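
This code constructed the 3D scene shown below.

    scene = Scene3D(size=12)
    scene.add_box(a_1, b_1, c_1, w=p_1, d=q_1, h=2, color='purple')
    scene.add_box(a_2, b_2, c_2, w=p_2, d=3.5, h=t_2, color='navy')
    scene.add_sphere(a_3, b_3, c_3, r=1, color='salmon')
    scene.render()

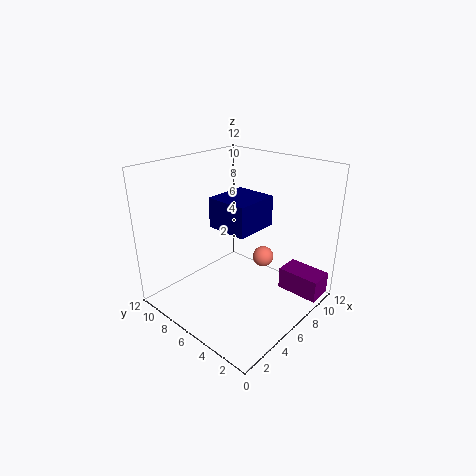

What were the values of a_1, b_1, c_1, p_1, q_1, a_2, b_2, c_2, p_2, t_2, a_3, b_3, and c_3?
a_1 = 9.5, b_1 = 0.25, c_1 = 0.25, p_1 = 2.25, q_1 = 3.75, a_2 = 4.5, b_2 = 4.25, c_2 = 7, p_2 = 3.75, t_2 = 2.5, a_3 = 10.25, b_3 = 6.5, c_3 = 2.25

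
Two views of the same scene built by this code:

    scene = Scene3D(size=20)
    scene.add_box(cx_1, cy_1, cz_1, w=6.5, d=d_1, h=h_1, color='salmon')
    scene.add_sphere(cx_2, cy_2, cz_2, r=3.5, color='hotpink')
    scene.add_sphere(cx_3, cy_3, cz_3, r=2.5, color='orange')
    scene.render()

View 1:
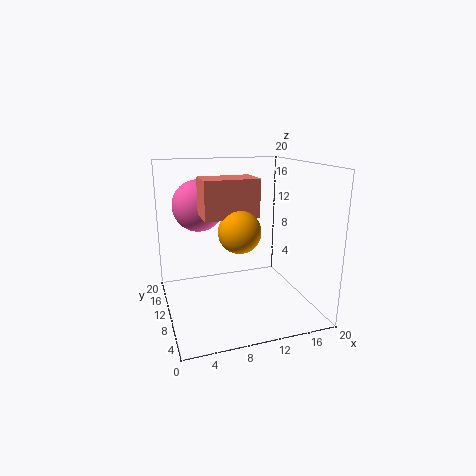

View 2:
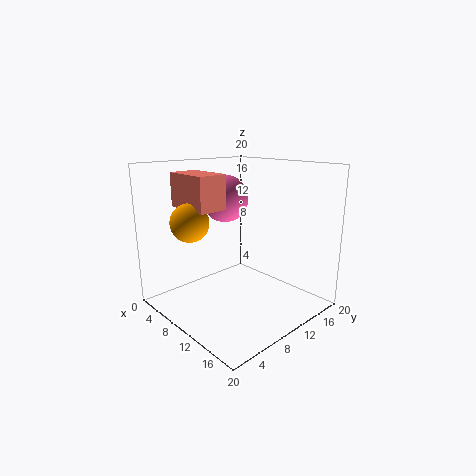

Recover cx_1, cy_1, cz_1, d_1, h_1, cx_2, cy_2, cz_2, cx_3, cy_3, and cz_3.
cx_1 = 4
cy_1 = 3.5
cz_1 = 14.5
d_1 = 4
h_1 = 4.5
cx_2 = 5
cy_2 = 12
cz_2 = 14.5
cx_3 = 8
cy_3 = 3.5
cz_3 = 13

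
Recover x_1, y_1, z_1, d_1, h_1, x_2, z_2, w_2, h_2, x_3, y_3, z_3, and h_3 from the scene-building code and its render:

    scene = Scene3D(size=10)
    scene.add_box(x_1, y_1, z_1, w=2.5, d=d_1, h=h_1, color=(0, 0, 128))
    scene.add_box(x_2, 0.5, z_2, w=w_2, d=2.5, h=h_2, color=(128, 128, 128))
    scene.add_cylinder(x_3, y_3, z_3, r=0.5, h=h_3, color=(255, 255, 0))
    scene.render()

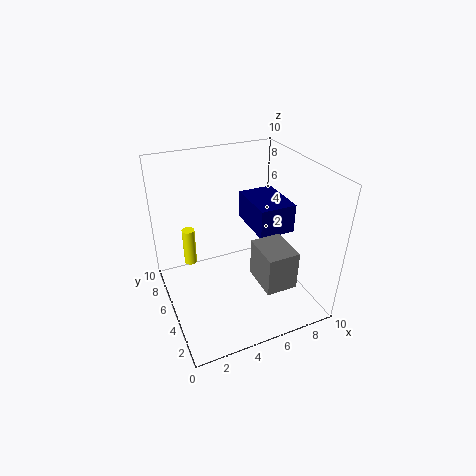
x_1 = 6, y_1 = 3.5, z_1 = 5.5, d_1 = 3.5, h_1 = 2, x_2 = 5, z_2 = 3.5, w_2 = 2, h_2 = 2.5, x_3 = 2.5, y_3 = 9, z_3 = 1, h_3 = 3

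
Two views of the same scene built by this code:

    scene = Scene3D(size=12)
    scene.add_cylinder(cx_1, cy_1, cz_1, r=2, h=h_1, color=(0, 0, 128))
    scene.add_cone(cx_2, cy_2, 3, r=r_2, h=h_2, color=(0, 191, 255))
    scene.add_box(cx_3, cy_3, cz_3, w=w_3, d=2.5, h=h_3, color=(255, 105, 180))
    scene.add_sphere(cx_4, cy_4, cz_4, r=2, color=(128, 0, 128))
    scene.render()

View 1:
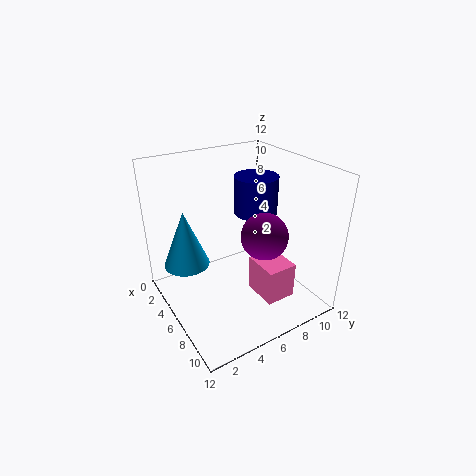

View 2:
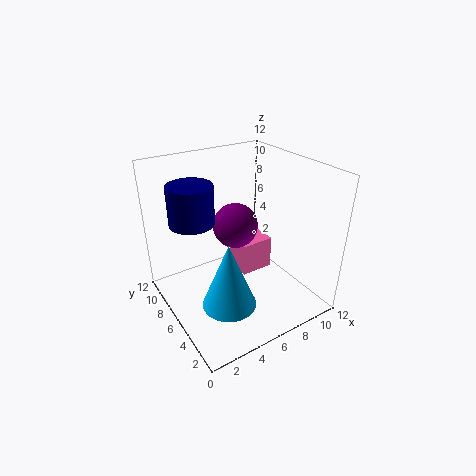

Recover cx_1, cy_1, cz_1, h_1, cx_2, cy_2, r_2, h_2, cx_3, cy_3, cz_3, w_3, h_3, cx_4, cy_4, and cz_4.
cx_1 = 3.5; cy_1 = 9.5; cz_1 = 6.5; h_1 = 3.5; cx_2 = 3; cy_2 = 2.5; r_2 = 2; h_2 = 5; cx_3 = 7; cy_3 = 6.5; cz_3 = 1.5; w_3 = 3; h_3 = 3; cx_4 = 7; cy_4 = 8; cz_4 = 6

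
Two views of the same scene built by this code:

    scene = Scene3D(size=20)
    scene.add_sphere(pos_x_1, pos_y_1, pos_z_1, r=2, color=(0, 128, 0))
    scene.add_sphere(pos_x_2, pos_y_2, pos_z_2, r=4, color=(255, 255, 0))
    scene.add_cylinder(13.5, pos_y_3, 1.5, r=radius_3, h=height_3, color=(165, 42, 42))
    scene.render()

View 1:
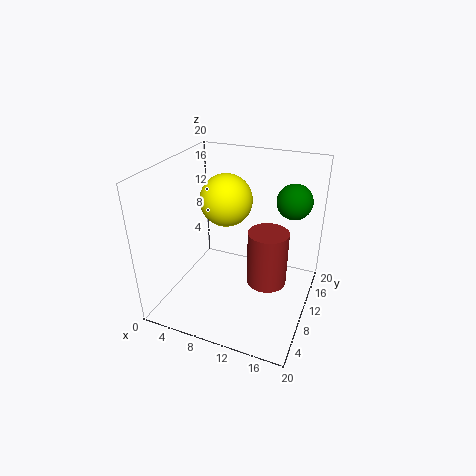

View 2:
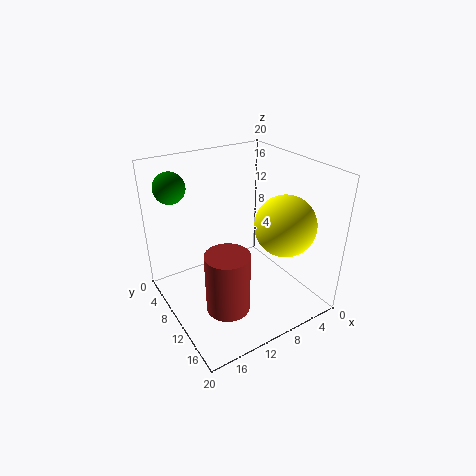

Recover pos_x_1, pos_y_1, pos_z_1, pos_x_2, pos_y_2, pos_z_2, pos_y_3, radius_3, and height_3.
pos_x_1 = 18, pos_y_1 = 7, pos_z_1 = 18, pos_x_2 = 6, pos_y_2 = 15, pos_z_2 = 13, pos_y_3 = 13, radius_3 = 3, height_3 = 8.5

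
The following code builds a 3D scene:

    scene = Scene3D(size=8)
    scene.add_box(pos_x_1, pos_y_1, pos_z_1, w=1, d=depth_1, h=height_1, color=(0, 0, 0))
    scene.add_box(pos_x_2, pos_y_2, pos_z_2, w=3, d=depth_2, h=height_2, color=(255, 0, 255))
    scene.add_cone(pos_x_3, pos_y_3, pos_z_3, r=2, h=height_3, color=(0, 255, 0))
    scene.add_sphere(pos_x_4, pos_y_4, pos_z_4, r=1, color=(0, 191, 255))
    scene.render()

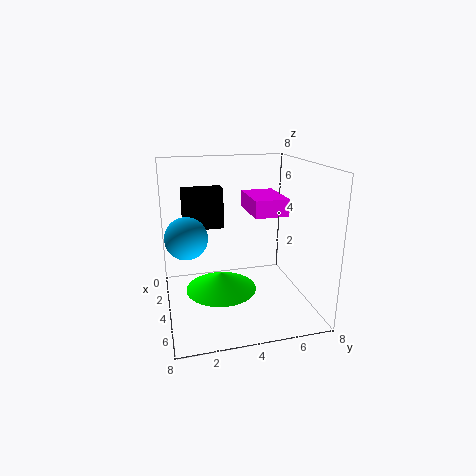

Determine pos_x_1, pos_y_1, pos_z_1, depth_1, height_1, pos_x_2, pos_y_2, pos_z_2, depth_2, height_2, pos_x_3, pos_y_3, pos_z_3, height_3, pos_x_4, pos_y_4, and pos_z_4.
pos_x_1 = 4, pos_y_1 = 1, pos_z_1 = 5, depth_1 = 2, height_1 = 2, pos_x_2 = 1, pos_y_2 = 5, pos_z_2 = 5, depth_2 = 2, height_2 = 1, pos_x_3 = 4, pos_y_3 = 3, pos_z_3 = 1, height_3 = 1, pos_x_4 = 6, pos_y_4 = 1, pos_z_4 = 5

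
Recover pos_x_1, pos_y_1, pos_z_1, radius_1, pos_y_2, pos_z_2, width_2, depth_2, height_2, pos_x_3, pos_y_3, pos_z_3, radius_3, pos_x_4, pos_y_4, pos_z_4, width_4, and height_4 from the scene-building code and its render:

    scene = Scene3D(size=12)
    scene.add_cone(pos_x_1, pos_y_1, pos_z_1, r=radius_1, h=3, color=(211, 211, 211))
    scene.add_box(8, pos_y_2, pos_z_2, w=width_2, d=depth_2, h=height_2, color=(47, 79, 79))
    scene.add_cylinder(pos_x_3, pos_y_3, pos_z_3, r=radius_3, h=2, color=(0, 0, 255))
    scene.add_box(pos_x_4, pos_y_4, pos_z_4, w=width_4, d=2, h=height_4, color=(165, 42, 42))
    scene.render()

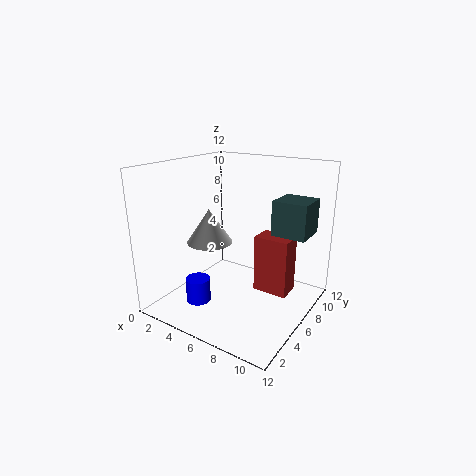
pos_x_1 = 3, pos_y_1 = 6, pos_z_1 = 5, radius_1 = 2, pos_y_2 = 8, pos_z_2 = 6, width_2 = 3, depth_2 = 3, height_2 = 3, pos_x_3 = 4, pos_y_3 = 3, pos_z_3 = 1, radius_3 = 1, pos_x_4 = 7, pos_y_4 = 7, pos_z_4 = 1, width_4 = 3, height_4 = 5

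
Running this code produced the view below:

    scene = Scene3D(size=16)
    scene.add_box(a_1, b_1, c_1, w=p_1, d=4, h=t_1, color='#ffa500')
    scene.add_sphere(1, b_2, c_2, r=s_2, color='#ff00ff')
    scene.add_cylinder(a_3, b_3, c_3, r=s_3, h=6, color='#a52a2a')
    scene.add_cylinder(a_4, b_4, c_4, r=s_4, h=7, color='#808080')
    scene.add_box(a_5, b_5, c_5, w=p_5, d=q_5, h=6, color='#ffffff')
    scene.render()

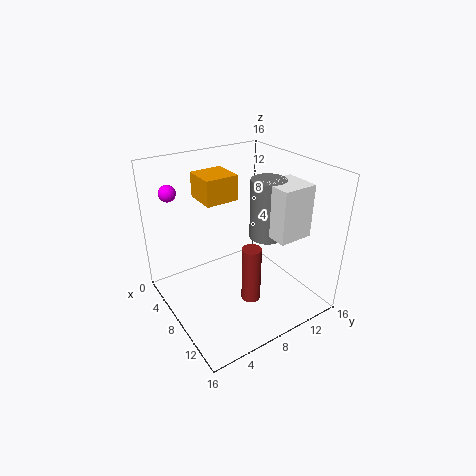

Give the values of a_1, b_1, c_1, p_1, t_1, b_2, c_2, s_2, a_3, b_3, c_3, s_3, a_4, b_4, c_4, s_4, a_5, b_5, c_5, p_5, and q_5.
a_1 = 1
b_1 = 6
c_1 = 11
p_1 = 4
t_1 = 3
b_2 = 3
c_2 = 12
s_2 = 1
a_3 = 12
b_3 = 7
c_3 = 3
s_3 = 1
a_4 = 8
b_4 = 12
c_4 = 7
s_4 = 2
a_5 = 8
b_5 = 11
c_5 = 8
p_5 = 4
q_5 = 4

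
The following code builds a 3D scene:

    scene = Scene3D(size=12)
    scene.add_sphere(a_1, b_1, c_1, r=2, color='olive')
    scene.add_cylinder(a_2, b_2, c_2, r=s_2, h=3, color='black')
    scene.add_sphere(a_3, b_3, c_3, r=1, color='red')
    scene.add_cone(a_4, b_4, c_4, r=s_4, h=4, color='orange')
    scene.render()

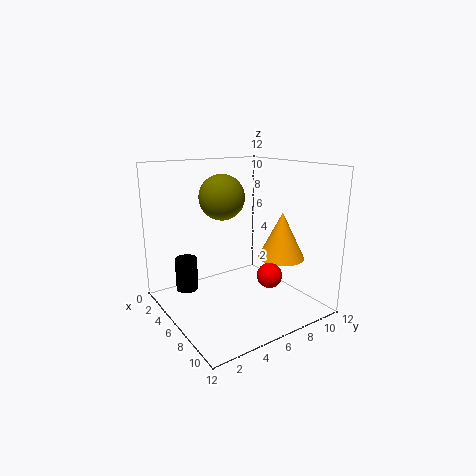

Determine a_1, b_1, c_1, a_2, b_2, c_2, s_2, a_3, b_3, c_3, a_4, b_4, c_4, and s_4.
a_1 = 3.5; b_1 = 6; c_1 = 9; a_2 = 2; b_2 = 3; c_2 = 0.5; s_2 = 1; a_3 = 9; b_3 = 7; c_3 = 3.5; a_4 = 7.5; b_4 = 9.5; c_4 = 4; s_4 = 2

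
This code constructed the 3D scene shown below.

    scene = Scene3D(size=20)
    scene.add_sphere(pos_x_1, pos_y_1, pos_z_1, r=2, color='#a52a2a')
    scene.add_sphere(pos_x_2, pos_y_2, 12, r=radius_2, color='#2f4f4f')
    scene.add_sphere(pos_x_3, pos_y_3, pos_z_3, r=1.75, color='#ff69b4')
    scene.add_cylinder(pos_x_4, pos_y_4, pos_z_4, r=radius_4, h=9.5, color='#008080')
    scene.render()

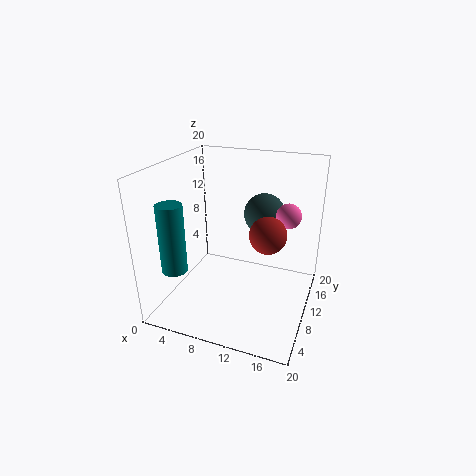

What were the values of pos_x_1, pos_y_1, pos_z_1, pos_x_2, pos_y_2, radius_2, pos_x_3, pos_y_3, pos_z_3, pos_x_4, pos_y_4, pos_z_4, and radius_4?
pos_x_1 = 16.25, pos_y_1 = 2.5, pos_z_1 = 15, pos_x_2 = 12.25, pos_y_2 = 15, radius_2 = 3, pos_x_3 = 16.25, pos_y_3 = 13, pos_z_3 = 13, pos_x_4 = 2.75, pos_y_4 = 4.75, pos_z_4 = 6.25, radius_4 = 1.75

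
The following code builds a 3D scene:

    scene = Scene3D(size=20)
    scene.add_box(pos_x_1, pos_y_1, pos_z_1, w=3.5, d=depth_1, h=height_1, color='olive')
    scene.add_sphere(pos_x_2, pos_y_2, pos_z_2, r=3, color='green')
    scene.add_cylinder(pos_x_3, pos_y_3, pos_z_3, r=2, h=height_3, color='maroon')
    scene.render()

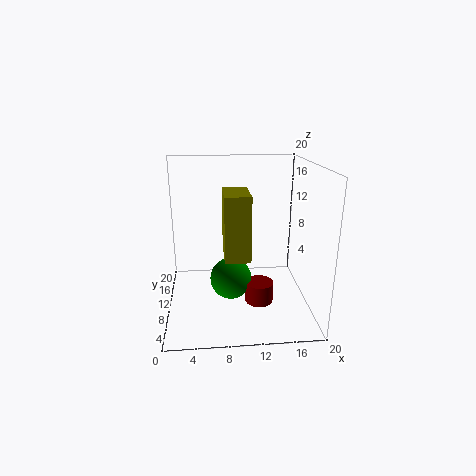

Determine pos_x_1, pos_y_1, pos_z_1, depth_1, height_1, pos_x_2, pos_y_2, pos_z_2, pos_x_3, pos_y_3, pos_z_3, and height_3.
pos_x_1 = 8; pos_y_1 = 7; pos_z_1 = 7.5; depth_1 = 6; height_1 = 9; pos_x_2 = 9; pos_y_2 = 10.5; pos_z_2 = 3.5; pos_x_3 = 13; pos_y_3 = 9; pos_z_3 = 0.5; height_3 = 3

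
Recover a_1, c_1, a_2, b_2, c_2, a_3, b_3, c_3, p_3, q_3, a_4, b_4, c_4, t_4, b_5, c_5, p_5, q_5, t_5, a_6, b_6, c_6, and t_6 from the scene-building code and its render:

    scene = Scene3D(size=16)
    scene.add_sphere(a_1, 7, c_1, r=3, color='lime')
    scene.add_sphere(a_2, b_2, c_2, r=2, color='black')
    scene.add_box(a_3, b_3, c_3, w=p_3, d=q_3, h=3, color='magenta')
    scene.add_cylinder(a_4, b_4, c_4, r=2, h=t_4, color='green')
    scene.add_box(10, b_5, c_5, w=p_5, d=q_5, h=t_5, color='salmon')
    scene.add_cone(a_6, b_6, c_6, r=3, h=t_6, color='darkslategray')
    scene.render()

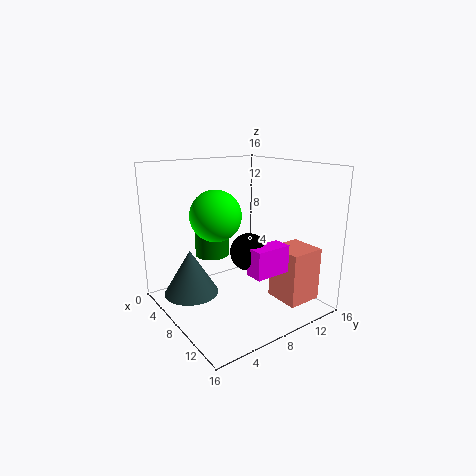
a_1 = 5; c_1 = 10; a_2 = 10; b_2 = 8; c_2 = 7; a_3 = 11; b_3 = 7; c_3 = 5; p_3 = 2; q_3 = 4; a_4 = 4; b_4 = 7; c_4 = 5; t_4 = 4; b_5 = 11; c_5 = 1; p_5 = 4; q_5 = 4; t_5 = 6; a_6 = 6; b_6 = 3; c_6 = 2; t_6 = 5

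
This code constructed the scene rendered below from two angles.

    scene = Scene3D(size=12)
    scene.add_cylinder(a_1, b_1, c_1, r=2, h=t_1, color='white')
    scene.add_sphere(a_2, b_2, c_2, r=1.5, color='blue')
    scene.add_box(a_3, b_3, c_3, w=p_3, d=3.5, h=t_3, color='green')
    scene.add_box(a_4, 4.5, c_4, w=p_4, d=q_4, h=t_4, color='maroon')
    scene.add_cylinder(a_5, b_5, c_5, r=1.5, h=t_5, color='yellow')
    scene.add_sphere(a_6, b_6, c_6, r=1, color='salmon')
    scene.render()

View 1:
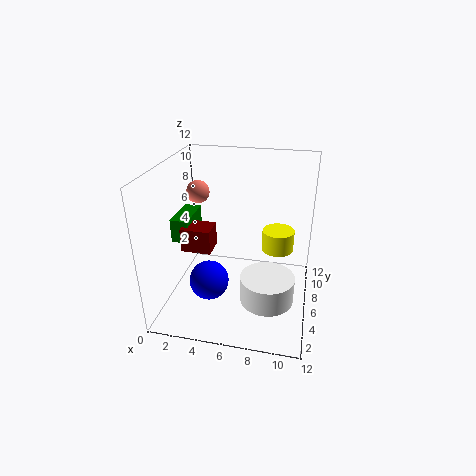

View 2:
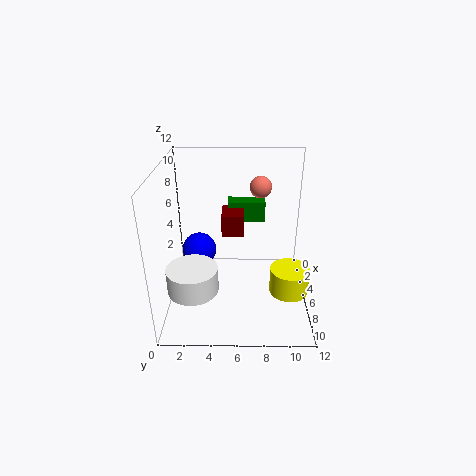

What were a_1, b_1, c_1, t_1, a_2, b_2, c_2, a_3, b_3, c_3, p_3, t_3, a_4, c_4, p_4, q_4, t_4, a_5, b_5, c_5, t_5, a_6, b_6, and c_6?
a_1 = 9; b_1 = 2.5; c_1 = 3; t_1 = 2; a_2 = 4.5; b_2 = 2.5; c_2 = 4; a_3 = 0.5; b_3 = 5; c_3 = 5.5; p_3 = 1.5; t_3 = 2; a_4 = 1.5; c_4 = 5; p_4 = 2.5; q_4 = 2; t_4 = 2; a_5 = 9; b_5 = 10; c_5 = 3; t_5 = 2; a_6 = 2; b_6 = 8; c_6 = 9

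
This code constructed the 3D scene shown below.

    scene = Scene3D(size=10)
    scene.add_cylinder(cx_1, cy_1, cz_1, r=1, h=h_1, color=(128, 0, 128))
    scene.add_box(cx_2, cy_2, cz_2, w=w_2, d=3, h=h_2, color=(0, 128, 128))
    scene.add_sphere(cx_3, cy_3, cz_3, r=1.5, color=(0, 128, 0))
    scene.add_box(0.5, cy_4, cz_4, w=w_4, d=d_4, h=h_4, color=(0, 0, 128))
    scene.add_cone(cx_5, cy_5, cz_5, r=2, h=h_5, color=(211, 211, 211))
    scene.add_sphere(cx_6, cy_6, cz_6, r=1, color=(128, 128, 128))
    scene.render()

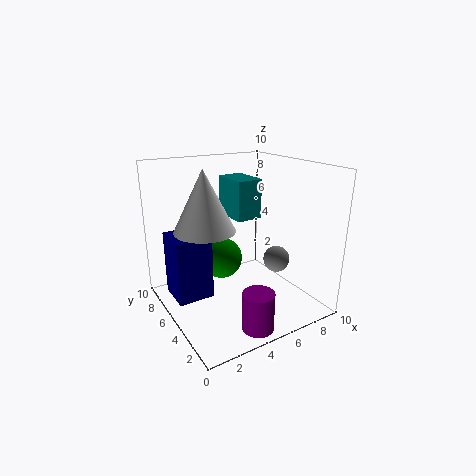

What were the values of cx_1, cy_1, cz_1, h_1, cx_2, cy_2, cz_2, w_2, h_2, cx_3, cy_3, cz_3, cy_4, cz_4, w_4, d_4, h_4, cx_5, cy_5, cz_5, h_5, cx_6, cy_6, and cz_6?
cx_1 = 4
cy_1 = 1
cz_1 = 0.5
h_1 = 2.5
cx_2 = 6
cy_2 = 6.5
cz_2 = 5.5
w_2 = 2
h_2 = 3
cx_3 = 4.5
cy_3 = 6.5
cz_3 = 3
cy_4 = 5
cz_4 = 1
w_4 = 2.5
d_4 = 2.5
h_4 = 4.5
cx_5 = 2.5
cy_5 = 5
cz_5 = 6
h_5 = 4
cx_6 = 8.5
cy_6 = 5
cz_6 = 2.5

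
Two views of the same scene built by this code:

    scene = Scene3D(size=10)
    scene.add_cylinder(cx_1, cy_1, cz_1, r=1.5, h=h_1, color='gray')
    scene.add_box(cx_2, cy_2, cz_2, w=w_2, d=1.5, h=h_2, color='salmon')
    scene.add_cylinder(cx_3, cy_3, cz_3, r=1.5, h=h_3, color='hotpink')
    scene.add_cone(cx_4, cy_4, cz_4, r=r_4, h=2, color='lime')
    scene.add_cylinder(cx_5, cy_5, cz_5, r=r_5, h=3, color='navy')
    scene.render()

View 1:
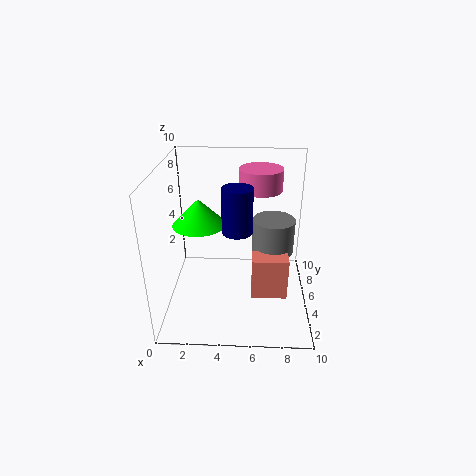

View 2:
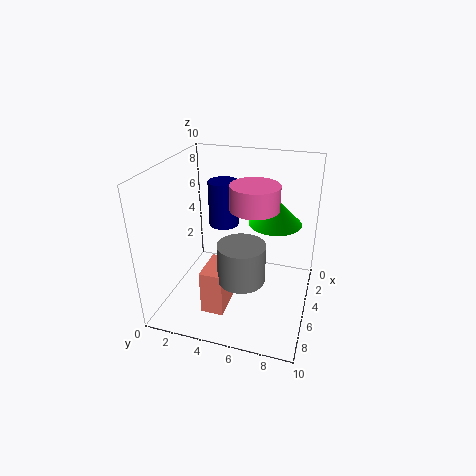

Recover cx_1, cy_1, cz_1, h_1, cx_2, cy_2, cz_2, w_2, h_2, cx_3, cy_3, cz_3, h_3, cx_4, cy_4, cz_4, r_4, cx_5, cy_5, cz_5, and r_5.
cx_1 = 7.5; cy_1 = 6; cz_1 = 3.5; h_1 = 2.5; cx_2 = 6; cy_2 = 3.5; cz_2 = 1; w_2 = 2.5; h_2 = 3; cx_3 = 6.5; cy_3 = 6.5; cz_3 = 8; h_3 = 1.5; cx_4 = 2; cy_4 = 7; cz_4 = 5; r_4 = 2; cx_5 = 5; cy_5 = 4; cz_5 = 6; r_5 = 1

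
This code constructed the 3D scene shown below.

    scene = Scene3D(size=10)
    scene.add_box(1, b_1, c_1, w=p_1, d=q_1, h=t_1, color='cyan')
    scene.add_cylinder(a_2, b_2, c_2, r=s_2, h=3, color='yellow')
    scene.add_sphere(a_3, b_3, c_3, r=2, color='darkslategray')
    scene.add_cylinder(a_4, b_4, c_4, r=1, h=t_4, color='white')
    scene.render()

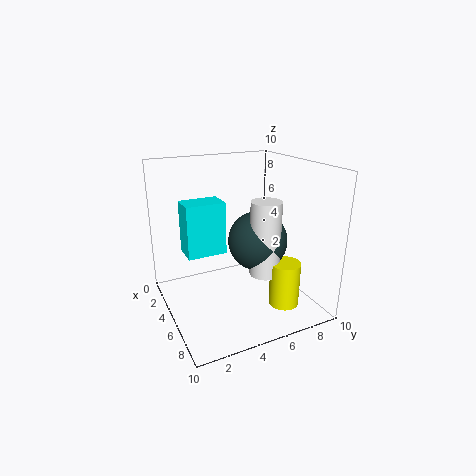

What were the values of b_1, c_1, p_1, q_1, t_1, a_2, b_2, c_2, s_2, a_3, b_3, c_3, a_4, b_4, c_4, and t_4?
b_1 = 2, c_1 = 3, p_1 = 2, q_1 = 3, t_1 = 4, a_2 = 8, b_2 = 7, c_2 = 1, s_2 = 1, a_3 = 6, b_3 = 6, c_3 = 5, a_4 = 7, b_4 = 6, c_4 = 3, t_4 = 5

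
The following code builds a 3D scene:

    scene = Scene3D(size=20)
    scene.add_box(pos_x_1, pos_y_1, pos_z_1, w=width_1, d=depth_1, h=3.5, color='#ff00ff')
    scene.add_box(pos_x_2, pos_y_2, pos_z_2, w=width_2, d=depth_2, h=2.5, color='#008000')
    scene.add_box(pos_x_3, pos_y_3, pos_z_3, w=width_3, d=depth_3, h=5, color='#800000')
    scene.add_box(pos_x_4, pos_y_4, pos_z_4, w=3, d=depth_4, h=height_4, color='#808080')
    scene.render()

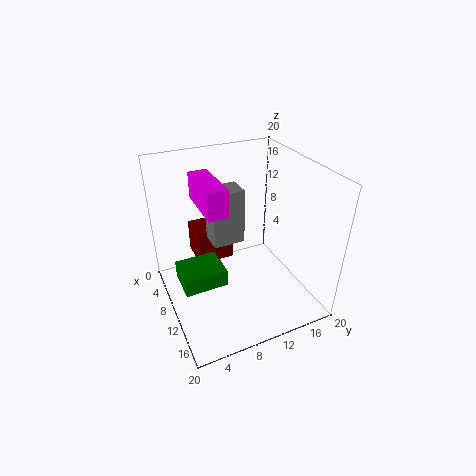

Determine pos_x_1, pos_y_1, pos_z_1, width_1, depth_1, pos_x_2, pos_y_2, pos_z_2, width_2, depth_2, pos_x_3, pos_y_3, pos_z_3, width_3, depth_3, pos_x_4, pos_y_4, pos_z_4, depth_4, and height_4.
pos_x_1 = 7; pos_y_1 = 4.5; pos_z_1 = 16; width_1 = 7; depth_1 = 2.5; pos_x_2 = 7; pos_y_2 = 1.5; pos_z_2 = 4; width_2 = 5; depth_2 = 6; pos_x_3 = 1; pos_y_3 = 5.5; pos_z_3 = 4; width_3 = 5; depth_3 = 5.5; pos_x_4 = 10; pos_y_4 = 5.5; pos_z_4 = 11.5; depth_4 = 4; height_4 = 7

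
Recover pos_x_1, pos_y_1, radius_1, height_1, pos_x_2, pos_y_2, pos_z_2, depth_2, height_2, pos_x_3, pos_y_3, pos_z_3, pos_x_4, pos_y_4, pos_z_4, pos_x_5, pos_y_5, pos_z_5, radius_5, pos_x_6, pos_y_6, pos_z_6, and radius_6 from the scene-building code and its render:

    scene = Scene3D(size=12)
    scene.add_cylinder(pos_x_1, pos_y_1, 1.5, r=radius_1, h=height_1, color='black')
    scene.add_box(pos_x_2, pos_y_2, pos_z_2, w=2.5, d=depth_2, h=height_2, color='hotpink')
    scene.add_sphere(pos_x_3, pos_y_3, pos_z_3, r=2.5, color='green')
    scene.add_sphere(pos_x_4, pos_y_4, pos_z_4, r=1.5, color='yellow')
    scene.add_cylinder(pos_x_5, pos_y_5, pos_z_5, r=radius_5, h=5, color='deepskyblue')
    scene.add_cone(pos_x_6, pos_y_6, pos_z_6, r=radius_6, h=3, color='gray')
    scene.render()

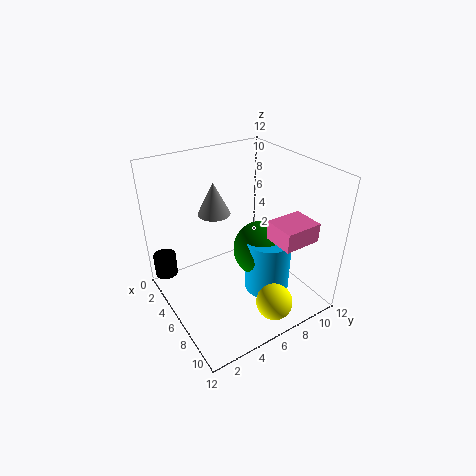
pos_x_1 = 1.5; pos_y_1 = 1; radius_1 = 1; height_1 = 2; pos_x_2 = 8.5; pos_y_2 = 7; pos_z_2 = 7; depth_2 = 3; height_2 = 1.5; pos_x_3 = 6; pos_y_3 = 8.5; pos_z_3 = 4; pos_x_4 = 10; pos_y_4 = 7; pos_z_4 = 1.5; pos_x_5 = 7; pos_y_5 = 8.5; pos_z_5 = 0.5; radius_5 = 2; pos_x_6 = 2; pos_y_6 = 6; pos_z_6 = 6.5; radius_6 = 1.5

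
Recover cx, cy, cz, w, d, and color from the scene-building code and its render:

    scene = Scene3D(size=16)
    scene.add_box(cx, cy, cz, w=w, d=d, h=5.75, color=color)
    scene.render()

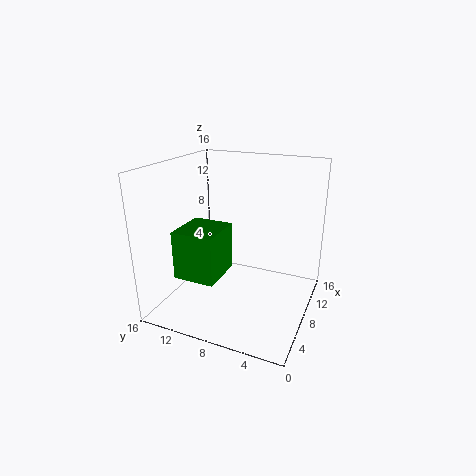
cx = 5.25; cy = 10; cz = 2.75; w = 5.5; d = 5; color = 'green'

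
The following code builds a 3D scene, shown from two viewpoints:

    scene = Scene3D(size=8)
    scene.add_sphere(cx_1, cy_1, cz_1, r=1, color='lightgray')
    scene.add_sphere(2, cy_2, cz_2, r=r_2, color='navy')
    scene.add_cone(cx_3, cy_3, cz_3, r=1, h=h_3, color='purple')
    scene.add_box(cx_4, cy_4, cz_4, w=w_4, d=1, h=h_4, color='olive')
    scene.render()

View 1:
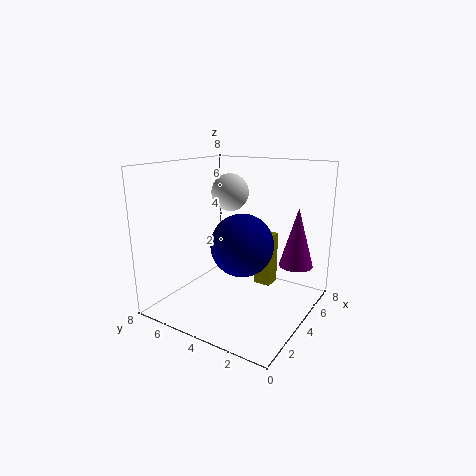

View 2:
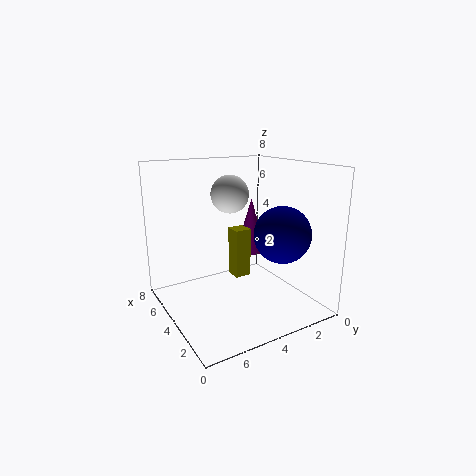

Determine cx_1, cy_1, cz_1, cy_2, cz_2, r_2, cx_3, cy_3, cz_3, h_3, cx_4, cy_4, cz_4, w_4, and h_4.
cx_1 = 4, cy_1 = 4.5, cz_1 = 6.5, cy_2 = 2.5, cz_2 = 4.5, r_2 = 1.5, cx_3 = 6.5, cy_3 = 1.5, cz_3 = 2, h_3 = 3.5, cx_4 = 5, cy_4 = 2.5, cz_4 = 1, w_4 = 1, h_4 = 3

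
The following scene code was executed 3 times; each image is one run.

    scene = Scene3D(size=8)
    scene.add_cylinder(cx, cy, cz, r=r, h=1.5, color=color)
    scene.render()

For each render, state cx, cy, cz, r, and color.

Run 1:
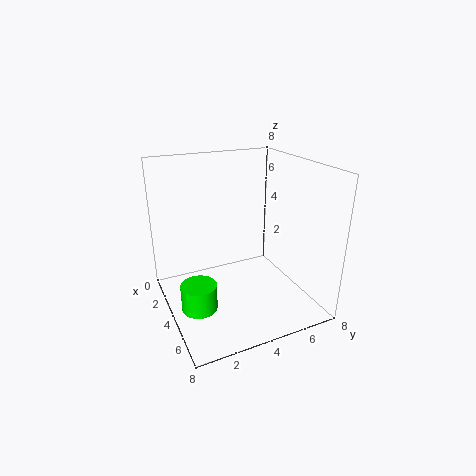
cx = 4.25; cy = 1.5; cz = 0.25; r = 1; color = 'lime'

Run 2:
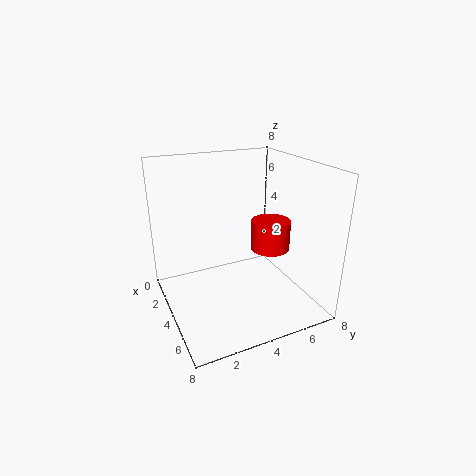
cx = 5.75; cy = 5; cz = 4; r = 1; color = 'red'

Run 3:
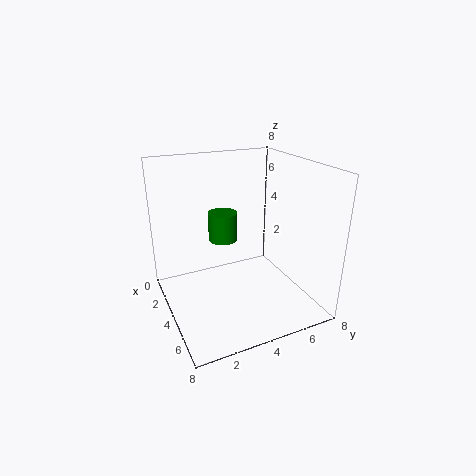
cx = 4.25; cy = 3; cz = 4.25; r = 0.75; color = 'green'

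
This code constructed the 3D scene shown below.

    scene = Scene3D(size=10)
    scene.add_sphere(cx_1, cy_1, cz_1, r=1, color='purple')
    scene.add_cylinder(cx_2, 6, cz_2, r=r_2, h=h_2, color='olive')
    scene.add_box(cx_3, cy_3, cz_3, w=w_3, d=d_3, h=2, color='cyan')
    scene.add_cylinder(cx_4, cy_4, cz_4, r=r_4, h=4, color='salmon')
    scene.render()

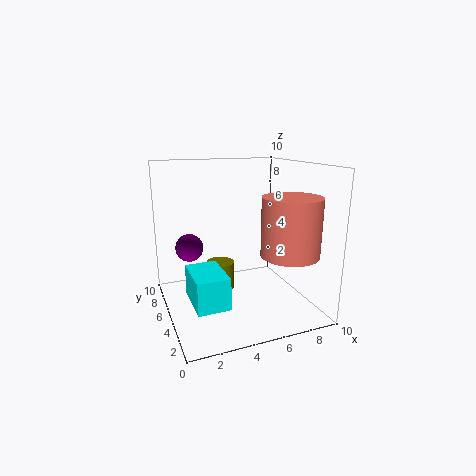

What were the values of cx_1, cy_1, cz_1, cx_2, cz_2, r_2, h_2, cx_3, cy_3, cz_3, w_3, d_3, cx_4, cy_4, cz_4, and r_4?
cx_1 = 2; cy_1 = 7; cz_1 = 4; cx_2 = 4; cz_2 = 1; r_2 = 1; h_2 = 2; cx_3 = 1; cy_3 = 1; cz_3 = 2; w_3 = 2; d_3 = 3; cx_4 = 8; cy_4 = 3; cz_4 = 4; r_4 = 2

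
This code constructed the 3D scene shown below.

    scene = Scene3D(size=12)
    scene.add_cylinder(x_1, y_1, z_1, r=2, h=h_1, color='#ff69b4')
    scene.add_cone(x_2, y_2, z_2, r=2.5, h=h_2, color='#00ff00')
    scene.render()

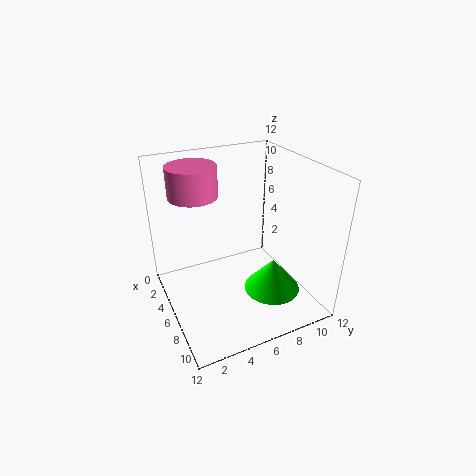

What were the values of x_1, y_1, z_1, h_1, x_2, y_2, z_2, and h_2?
x_1 = 4, y_1 = 3, z_1 = 9.5, h_1 = 2.5, x_2 = 7, y_2 = 9, z_2 = 0.5, h_2 = 3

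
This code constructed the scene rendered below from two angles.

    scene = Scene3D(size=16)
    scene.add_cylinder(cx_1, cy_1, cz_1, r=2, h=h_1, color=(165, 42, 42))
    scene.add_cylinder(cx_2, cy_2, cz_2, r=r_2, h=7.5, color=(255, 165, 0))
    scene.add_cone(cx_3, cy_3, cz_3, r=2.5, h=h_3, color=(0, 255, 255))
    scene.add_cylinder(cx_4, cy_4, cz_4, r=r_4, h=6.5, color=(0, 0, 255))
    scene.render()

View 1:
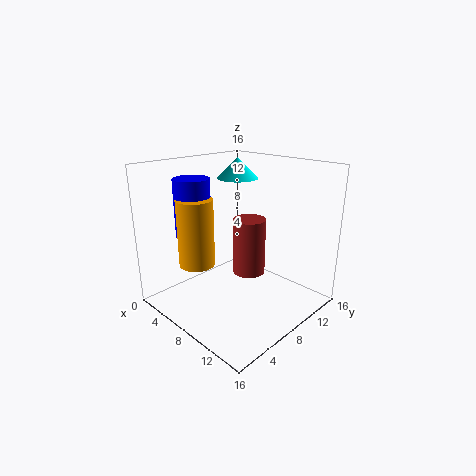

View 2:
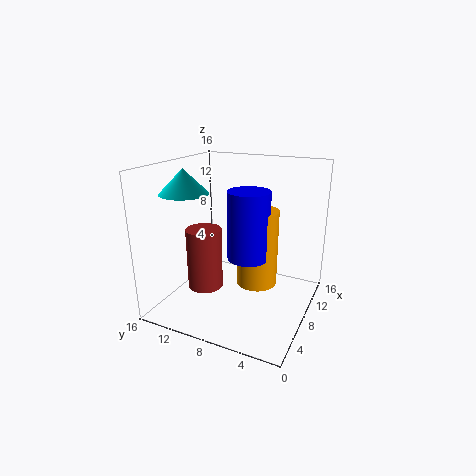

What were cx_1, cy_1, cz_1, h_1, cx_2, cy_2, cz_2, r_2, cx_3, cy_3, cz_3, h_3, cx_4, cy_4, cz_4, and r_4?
cx_1 = 6.5
cy_1 = 11.5
cz_1 = 2
h_1 = 7
cx_2 = 5
cy_2 = 4.5
cz_2 = 5
r_2 = 2
cx_3 = 4
cy_3 = 12
cz_3 = 13.5
h_3 = 2.5
cx_4 = 4
cy_4 = 5
cz_4 = 8
r_4 = 2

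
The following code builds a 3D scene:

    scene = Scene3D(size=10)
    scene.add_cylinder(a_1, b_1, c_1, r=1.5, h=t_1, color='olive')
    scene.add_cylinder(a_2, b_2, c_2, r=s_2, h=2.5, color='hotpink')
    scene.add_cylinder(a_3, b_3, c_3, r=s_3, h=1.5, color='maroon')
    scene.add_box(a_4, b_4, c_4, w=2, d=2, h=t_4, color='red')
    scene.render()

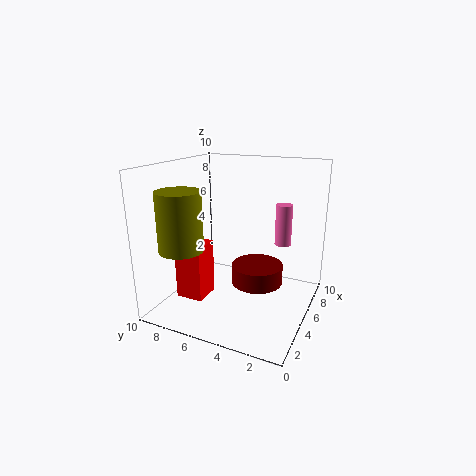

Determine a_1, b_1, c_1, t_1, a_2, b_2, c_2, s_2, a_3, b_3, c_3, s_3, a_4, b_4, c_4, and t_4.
a_1 = 2.5, b_1 = 8, c_1 = 4.5, t_1 = 4, a_2 = 4, b_2 = 1.5, c_2 = 5.5, s_2 = 0.5, a_3 = 7.5, b_3 = 4.5, c_3 = 0.5, s_3 = 2, a_4 = 3, b_4 = 7, c_4 = 0.5, t_4 = 4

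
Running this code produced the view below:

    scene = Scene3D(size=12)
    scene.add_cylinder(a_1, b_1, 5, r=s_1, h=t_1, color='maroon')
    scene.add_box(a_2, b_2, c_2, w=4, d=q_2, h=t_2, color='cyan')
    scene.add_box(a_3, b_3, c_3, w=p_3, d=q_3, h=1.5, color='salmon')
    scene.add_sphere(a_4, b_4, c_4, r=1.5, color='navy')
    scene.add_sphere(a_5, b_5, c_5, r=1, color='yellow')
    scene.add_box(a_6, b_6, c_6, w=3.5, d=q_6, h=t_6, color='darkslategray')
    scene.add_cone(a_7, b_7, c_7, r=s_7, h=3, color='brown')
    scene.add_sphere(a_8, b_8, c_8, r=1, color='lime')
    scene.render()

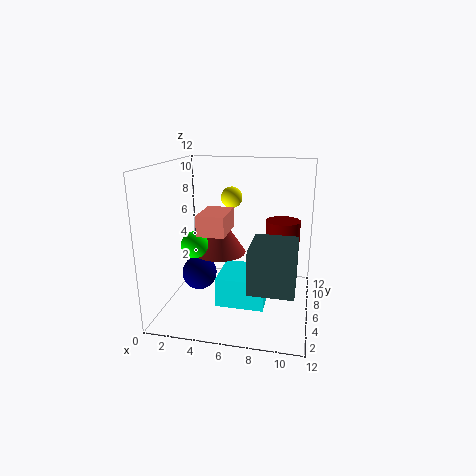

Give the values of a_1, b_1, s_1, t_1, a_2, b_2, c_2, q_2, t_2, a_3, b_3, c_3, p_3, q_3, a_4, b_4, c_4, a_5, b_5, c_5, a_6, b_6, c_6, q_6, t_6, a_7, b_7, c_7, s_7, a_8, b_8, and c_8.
a_1 = 9.5
b_1 = 8.5
s_1 = 1.5
t_1 = 2
a_2 = 4.5
b_2 = 4
c_2 = 0.5
q_2 = 4
t_2 = 2.5
a_3 = 4
b_3 = 1.5
c_3 = 7.5
p_3 = 2
q_3 = 3
a_4 = 2.5
b_4 = 6
c_4 = 2.5
a_5 = 4.5
b_5 = 10
c_5 = 8.5
a_6 = 7.5
b_6 = 2
c_6 = 3
q_6 = 4
t_6 = 3.5
a_7 = 5
b_7 = 4
c_7 = 5.5
s_7 = 2
a_8 = 3.5
b_8 = 2.5
c_8 = 6.5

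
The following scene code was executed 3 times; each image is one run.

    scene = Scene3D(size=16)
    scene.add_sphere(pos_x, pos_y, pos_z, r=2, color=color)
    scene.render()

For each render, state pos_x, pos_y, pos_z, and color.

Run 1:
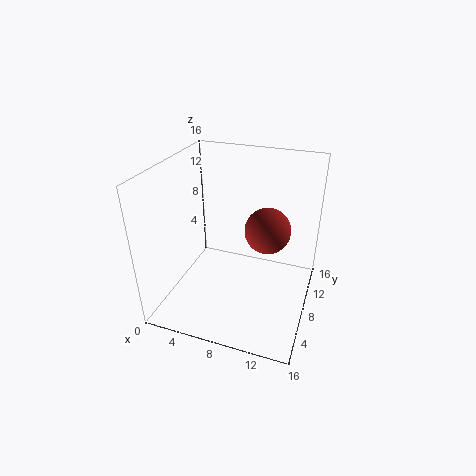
pos_x = 12.5
pos_y = 3
pos_z = 12.5
color = 'brown'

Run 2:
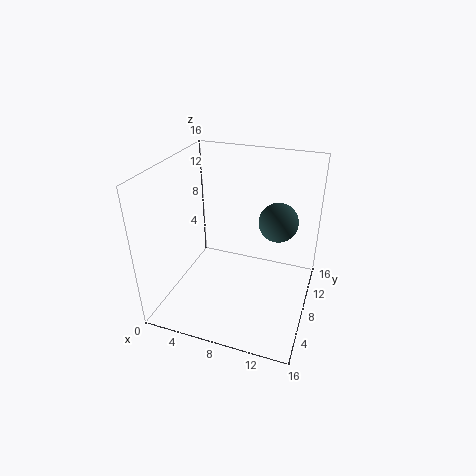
pos_x = 12.5
pos_y = 7.5
pos_z = 11
color = 'darkslategray'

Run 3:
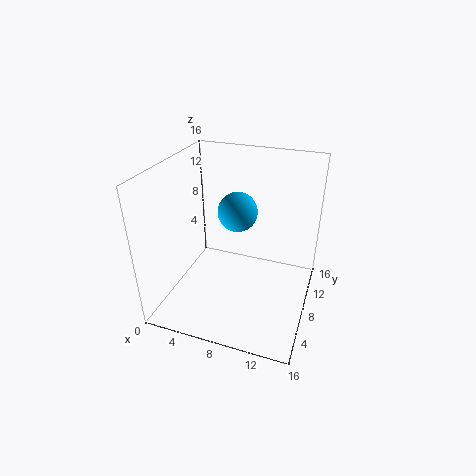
pos_x = 8.5
pos_y = 6.5
pos_z = 12
color = 'deepskyblue'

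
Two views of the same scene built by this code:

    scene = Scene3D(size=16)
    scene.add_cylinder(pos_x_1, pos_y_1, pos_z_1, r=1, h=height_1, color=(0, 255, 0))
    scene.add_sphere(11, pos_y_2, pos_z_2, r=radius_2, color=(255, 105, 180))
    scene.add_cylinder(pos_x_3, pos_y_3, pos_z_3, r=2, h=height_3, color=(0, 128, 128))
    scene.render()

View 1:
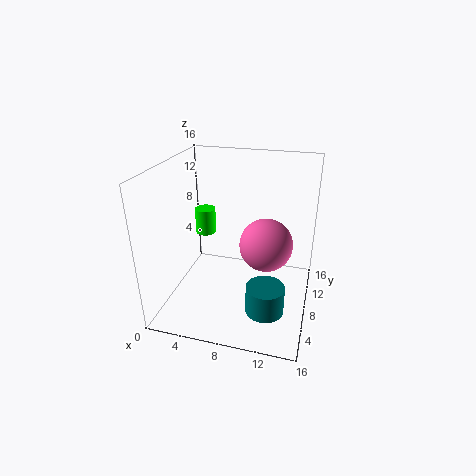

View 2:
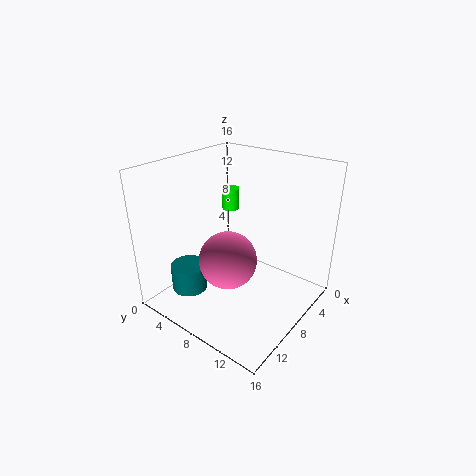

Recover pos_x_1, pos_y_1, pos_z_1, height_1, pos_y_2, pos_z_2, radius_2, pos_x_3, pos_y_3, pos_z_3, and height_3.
pos_x_1 = 5.5
pos_y_1 = 5
pos_z_1 = 10
height_1 = 2.5
pos_y_2 = 9
pos_z_2 = 7
radius_2 = 3
pos_x_3 = 12
pos_y_3 = 4
pos_z_3 = 2
height_3 = 3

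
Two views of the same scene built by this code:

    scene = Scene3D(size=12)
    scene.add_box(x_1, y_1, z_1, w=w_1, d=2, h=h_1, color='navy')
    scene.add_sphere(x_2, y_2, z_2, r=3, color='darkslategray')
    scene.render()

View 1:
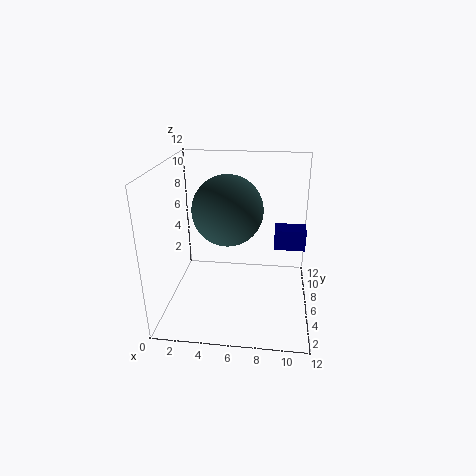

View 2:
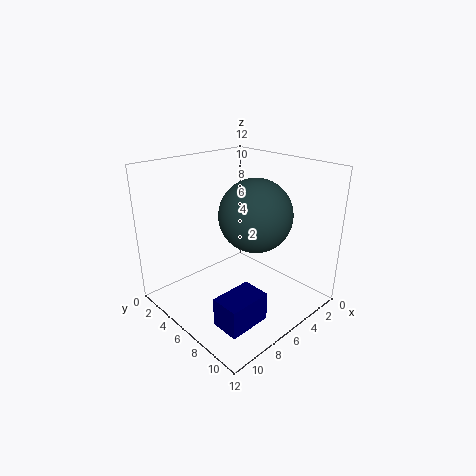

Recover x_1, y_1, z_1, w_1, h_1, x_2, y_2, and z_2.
x_1 = 9, y_1 = 10, z_1 = 3, w_1 = 3, h_1 = 2, x_2 = 5, y_2 = 7, z_2 = 8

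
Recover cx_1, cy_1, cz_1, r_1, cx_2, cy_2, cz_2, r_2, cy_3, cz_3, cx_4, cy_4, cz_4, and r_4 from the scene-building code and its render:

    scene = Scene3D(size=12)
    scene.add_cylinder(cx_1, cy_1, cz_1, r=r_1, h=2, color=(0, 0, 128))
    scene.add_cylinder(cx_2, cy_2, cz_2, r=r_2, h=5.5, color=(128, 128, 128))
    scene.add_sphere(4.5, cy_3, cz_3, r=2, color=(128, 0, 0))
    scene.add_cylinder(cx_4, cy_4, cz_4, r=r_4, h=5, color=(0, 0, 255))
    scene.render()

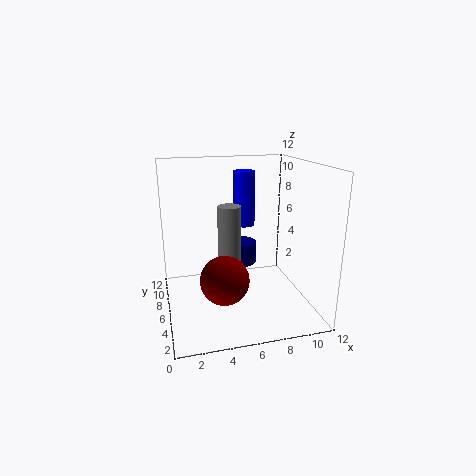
cx_1 = 7; cy_1 = 9; cz_1 = 2.5; r_1 = 1.5; cx_2 = 5.5; cy_2 = 7; cz_2 = 3; r_2 = 1; cy_3 = 4.5; cz_3 = 3; cx_4 = 7.5; cy_4 = 9.5; cz_4 = 6; r_4 = 1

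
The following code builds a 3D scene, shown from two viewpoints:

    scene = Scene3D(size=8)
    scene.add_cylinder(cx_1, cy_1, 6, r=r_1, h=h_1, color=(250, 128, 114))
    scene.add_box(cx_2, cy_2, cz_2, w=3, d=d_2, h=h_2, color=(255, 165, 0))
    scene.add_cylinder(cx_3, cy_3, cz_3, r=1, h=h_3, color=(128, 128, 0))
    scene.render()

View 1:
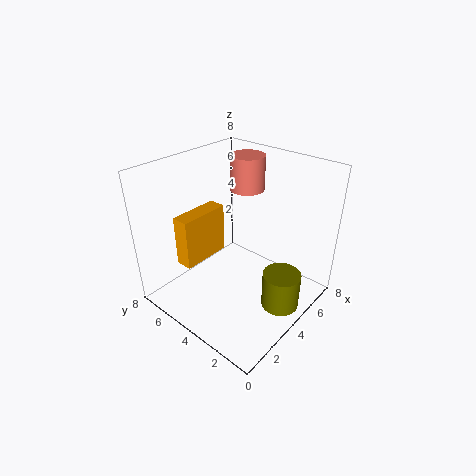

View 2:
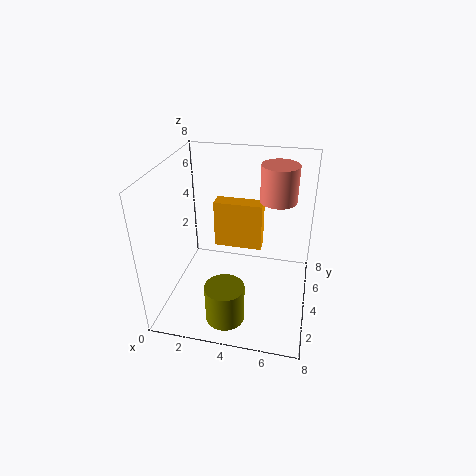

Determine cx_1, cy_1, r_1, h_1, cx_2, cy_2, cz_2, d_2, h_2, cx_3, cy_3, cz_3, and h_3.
cx_1 = 6; cy_1 = 5; r_1 = 1; h_1 = 2; cx_2 = 2; cy_2 = 6; cz_2 = 2; d_2 = 1; h_2 = 3; cx_3 = 4; cy_3 = 1; cz_3 = 1; h_3 = 2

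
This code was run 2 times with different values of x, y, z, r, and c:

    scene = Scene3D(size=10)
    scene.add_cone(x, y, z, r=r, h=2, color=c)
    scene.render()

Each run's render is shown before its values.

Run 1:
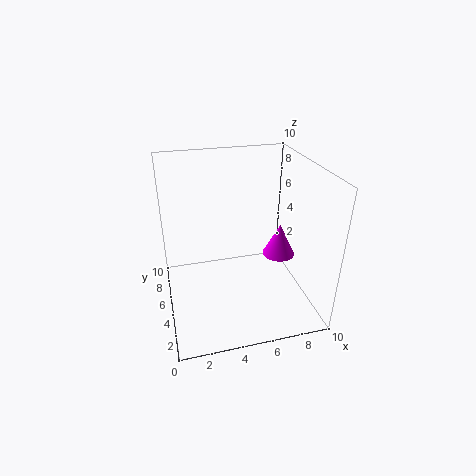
x = 7, y = 2.5, z = 5, r = 1, c = 'magenta'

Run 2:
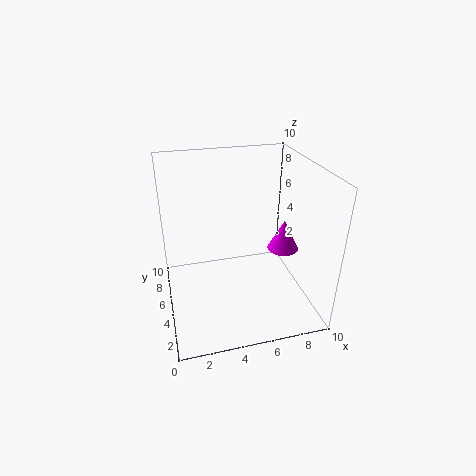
x = 7.5, y = 3, z = 5, r = 1, c = 'magenta'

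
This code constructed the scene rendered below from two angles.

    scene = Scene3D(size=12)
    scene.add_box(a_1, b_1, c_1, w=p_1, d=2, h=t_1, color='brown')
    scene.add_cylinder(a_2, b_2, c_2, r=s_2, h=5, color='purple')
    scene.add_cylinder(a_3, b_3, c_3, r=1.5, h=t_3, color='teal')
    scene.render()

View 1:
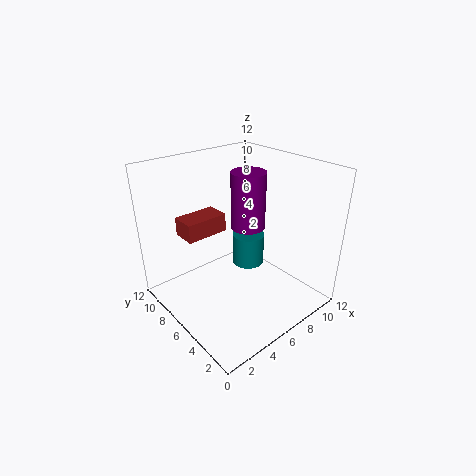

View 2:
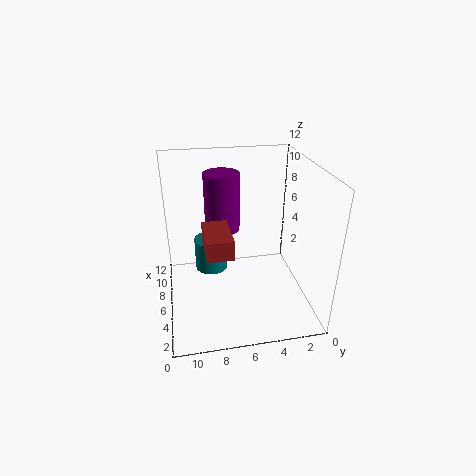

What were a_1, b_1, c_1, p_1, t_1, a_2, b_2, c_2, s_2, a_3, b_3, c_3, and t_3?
a_1 = 2, b_1 = 7, c_1 = 6.5, p_1 = 3.5, t_1 = 1.5, a_2 = 8, b_2 = 7, c_2 = 6, s_2 = 1.5, a_3 = 9, b_3 = 8, c_3 = 1.5, t_3 = 3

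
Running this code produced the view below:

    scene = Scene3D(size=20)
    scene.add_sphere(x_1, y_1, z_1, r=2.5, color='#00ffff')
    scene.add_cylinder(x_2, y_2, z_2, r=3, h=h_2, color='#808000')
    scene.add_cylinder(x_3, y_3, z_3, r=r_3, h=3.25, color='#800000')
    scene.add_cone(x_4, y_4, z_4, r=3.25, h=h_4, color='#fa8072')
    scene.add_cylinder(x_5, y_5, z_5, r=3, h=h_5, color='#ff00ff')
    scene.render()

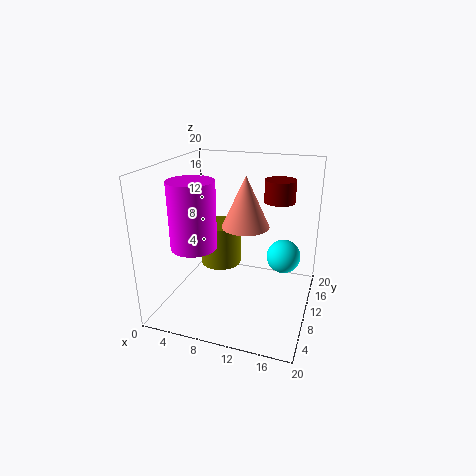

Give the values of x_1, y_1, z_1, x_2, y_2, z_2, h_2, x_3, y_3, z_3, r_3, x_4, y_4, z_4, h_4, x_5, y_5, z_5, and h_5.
x_1 = 15.75, y_1 = 14.25, z_1 = 6, x_2 = 6.5, y_2 = 12.25, z_2 = 4.75, h_2 = 6.25, x_3 = 14.5, y_3 = 15.5, z_3 = 14, r_3 = 2.25, x_4 = 11, y_4 = 10.25, z_4 = 11.75, h_4 = 7, x_5 = 5.5, y_5 = 5.5, z_5 = 10, h_5 = 8.75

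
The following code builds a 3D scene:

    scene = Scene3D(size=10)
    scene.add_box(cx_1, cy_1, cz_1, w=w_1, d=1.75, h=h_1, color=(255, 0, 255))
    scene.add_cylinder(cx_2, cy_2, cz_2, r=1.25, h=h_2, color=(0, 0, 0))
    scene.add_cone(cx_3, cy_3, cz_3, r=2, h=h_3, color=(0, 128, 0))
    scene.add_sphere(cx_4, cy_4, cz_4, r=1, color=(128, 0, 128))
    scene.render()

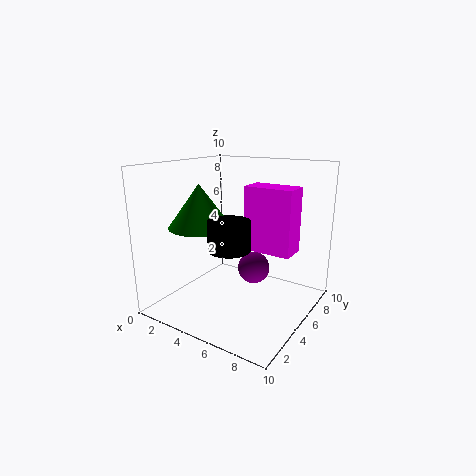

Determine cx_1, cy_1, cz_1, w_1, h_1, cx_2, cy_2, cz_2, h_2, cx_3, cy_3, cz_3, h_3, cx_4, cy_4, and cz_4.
cx_1 = 5.75
cy_1 = 4.5
cz_1 = 4.5
w_1 = 3.25
h_1 = 4.25
cx_2 = 6.5
cy_2 = 1.75
cz_2 = 5.5
h_2 = 1.75
cx_3 = 3.75
cy_3 = 2.5
cz_3 = 6.25
h_3 = 2.75
cx_4 = 7
cy_4 = 3.75
cz_4 = 3.75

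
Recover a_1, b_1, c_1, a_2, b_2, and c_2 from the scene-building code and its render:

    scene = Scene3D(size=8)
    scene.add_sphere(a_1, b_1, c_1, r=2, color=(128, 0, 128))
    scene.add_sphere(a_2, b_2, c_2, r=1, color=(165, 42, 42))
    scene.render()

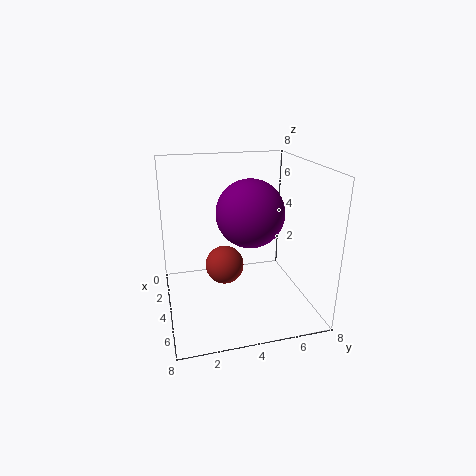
a_1 = 3
b_1 = 5
c_1 = 5
a_2 = 5
b_2 = 3
c_2 = 3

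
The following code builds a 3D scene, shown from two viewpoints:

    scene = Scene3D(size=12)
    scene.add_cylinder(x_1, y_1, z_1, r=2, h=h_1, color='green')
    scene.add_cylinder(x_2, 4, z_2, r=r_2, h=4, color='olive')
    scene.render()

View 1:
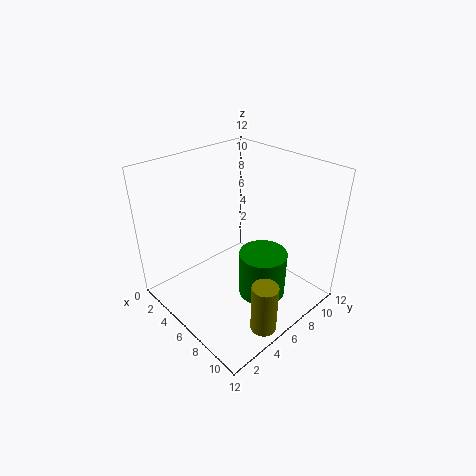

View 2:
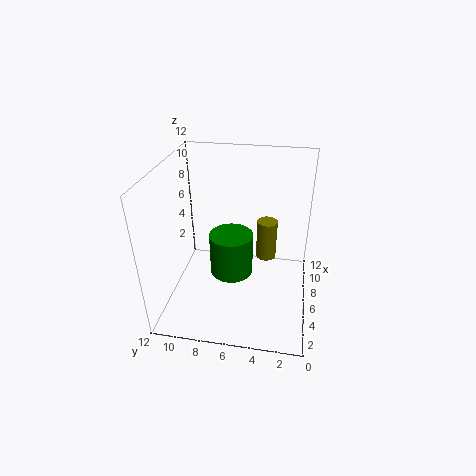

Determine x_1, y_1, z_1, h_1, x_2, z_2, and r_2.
x_1 = 8, y_1 = 7, z_1 = 1, h_1 = 4, x_2 = 11, z_2 = 1, r_2 = 1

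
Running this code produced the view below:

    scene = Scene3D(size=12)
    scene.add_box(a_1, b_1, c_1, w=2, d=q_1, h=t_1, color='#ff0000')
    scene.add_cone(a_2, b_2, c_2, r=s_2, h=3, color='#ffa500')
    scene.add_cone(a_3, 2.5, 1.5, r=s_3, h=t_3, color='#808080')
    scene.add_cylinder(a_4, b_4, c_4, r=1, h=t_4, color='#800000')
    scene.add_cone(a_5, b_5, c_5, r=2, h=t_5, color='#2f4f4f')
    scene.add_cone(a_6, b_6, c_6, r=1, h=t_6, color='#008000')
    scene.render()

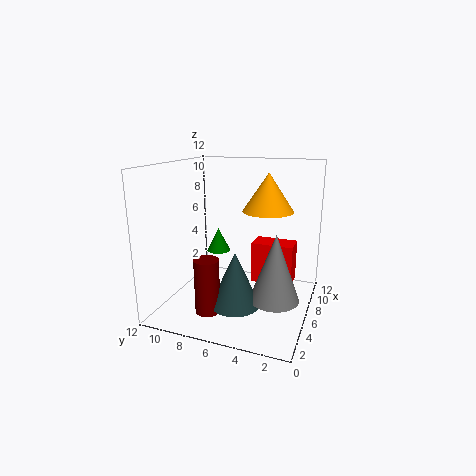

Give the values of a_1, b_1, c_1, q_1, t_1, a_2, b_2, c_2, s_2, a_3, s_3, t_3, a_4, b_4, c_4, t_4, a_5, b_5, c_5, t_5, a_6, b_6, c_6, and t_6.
a_1 = 6.5
b_1 = 1.5
c_1 = 2
q_1 = 3.5
t_1 = 3.5
a_2 = 6
b_2 = 3.5
c_2 = 8.5
s_2 = 2
a_3 = 5
s_3 = 2
t_3 = 5.5
a_4 = 3
b_4 = 7.5
c_4 = 0.5
t_4 = 4.5
a_5 = 4
b_5 = 5.5
c_5 = 1
t_5 = 4.5
a_6 = 6.5
b_6 = 8
c_6 = 4.5
t_6 = 2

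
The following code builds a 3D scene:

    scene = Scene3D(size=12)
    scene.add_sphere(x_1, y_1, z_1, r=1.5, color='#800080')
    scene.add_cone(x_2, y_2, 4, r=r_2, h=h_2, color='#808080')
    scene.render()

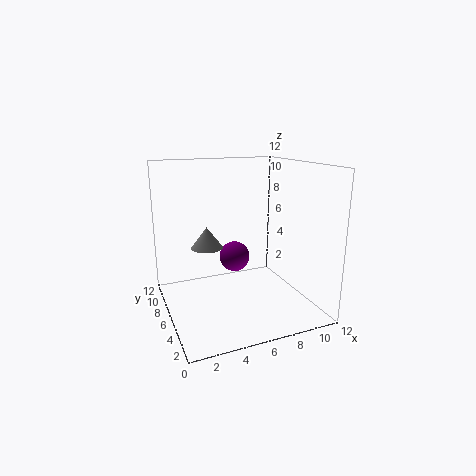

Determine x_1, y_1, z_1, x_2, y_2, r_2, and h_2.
x_1 = 7.5; y_1 = 10.5; z_1 = 2.5; x_2 = 4.5; y_2 = 10; r_2 = 1.5; h_2 = 2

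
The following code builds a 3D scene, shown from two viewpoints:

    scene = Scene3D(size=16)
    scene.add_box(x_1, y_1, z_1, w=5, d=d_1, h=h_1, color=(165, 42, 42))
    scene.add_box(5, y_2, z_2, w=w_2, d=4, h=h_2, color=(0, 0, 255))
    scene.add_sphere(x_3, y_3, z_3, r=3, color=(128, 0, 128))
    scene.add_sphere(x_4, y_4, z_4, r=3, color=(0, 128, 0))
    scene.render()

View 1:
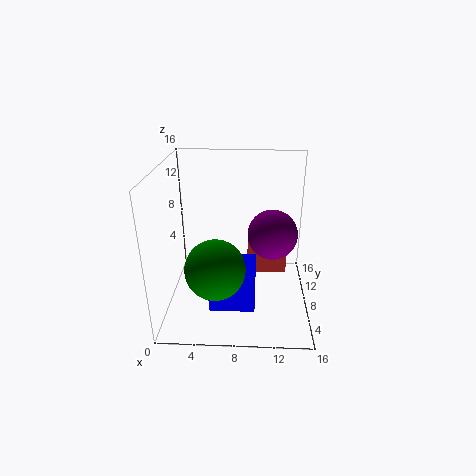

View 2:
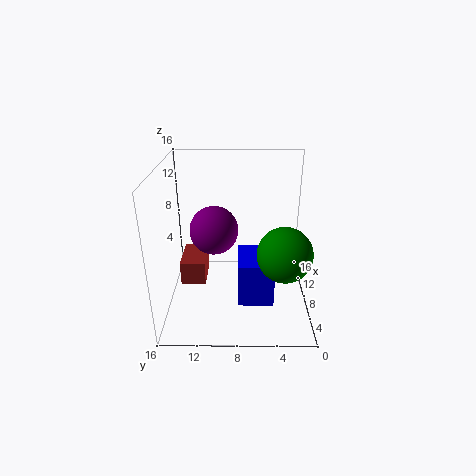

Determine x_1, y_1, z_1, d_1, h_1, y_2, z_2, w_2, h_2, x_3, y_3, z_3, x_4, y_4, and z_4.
x_1 = 9
y_1 = 12
z_1 = 1
d_1 = 3
h_1 = 3
y_2 = 4
z_2 = 1
w_2 = 5
h_2 = 5
x_3 = 12
y_3 = 11
z_3 = 7
x_4 = 6
y_4 = 3
z_4 = 7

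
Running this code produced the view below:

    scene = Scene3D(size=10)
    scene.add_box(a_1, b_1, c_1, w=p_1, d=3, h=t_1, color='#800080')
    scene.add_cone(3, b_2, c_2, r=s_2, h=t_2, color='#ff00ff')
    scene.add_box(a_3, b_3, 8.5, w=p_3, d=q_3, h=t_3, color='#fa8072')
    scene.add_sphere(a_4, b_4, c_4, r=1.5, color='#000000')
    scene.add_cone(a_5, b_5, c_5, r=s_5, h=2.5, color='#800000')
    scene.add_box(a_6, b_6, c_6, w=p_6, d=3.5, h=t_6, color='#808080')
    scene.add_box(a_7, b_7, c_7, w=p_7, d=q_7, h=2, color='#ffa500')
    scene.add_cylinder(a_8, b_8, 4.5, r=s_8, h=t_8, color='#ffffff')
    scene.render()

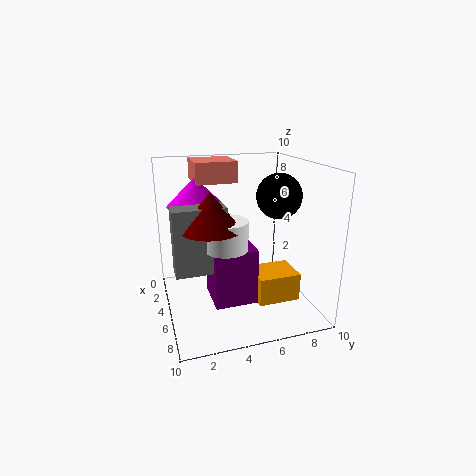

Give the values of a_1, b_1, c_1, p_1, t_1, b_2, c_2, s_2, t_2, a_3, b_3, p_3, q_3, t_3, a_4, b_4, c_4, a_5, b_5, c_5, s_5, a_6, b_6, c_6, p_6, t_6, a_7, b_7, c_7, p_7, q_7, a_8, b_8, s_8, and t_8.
a_1 = 3.5, b_1 = 3, c_1 = 0.5, p_1 = 3, t_1 = 4, b_2 = 2.5, c_2 = 7, s_2 = 2, t_2 = 2, a_3 = 0.5, b_3 = 2.5, p_3 = 3, q_3 = 3, t_3 = 1.5, a_4 = 6, b_4 = 7.5, c_4 = 8, a_5 = 5.5, b_5 = 3, c_5 = 6, s_5 = 2, a_6 = 4.5, b_6 = 0.5, c_6 = 3, p_6 = 1.5, t_6 = 4.5, a_7 = 4.5, b_7 = 6, c_7 = 0.5, p_7 = 2.5, q_7 = 3, a_8 = 5.5, b_8 = 4, s_8 = 1.5, t_8 = 2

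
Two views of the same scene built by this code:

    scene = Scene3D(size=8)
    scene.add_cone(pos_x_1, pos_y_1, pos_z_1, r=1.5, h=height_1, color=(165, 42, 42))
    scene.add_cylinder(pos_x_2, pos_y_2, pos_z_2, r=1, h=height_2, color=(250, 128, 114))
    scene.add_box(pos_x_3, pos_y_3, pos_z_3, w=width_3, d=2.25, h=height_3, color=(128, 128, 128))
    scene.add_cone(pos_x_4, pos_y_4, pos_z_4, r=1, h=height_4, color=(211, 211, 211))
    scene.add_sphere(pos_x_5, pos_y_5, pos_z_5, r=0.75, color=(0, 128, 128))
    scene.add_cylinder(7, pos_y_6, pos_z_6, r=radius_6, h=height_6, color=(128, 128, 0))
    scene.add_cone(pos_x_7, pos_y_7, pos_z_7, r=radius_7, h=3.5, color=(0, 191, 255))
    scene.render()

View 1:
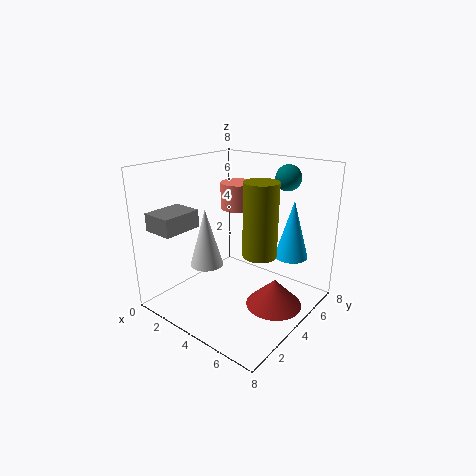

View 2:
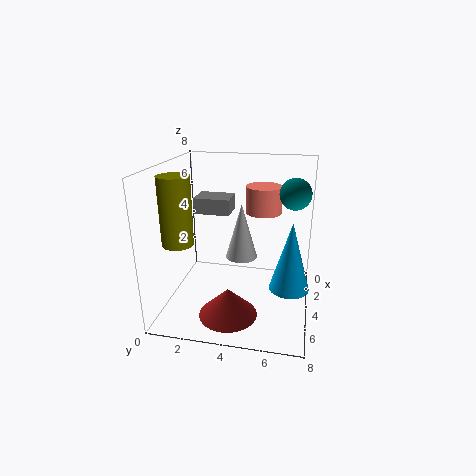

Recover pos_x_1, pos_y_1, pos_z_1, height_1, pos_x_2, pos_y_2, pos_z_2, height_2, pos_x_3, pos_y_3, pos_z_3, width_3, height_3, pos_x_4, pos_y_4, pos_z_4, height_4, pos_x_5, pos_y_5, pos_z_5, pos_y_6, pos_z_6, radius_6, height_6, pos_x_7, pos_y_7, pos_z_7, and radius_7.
pos_x_1 = 6.5
pos_y_1 = 4
pos_z_1 = 0.75
height_1 = 1.5
pos_x_2 = 3
pos_y_2 = 5.25
pos_z_2 = 5.25
height_2 = 1.5
pos_x_3 = 0.25
pos_y_3 = 0.75
pos_z_3 = 4.5
width_3 = 1.75
height_3 = 1
pos_x_4 = 1.75
pos_y_4 = 3.75
pos_z_4 = 1.75
height_4 = 3.5
pos_x_5 = 5.25
pos_y_5 = 7
pos_z_5 = 7
pos_y_6 = 1.75
pos_z_6 = 4.75
radius_6 = 0.75
height_6 = 3.25
pos_x_7 = 5.75
pos_y_7 = 7
pos_z_7 = 2.25
radius_7 = 1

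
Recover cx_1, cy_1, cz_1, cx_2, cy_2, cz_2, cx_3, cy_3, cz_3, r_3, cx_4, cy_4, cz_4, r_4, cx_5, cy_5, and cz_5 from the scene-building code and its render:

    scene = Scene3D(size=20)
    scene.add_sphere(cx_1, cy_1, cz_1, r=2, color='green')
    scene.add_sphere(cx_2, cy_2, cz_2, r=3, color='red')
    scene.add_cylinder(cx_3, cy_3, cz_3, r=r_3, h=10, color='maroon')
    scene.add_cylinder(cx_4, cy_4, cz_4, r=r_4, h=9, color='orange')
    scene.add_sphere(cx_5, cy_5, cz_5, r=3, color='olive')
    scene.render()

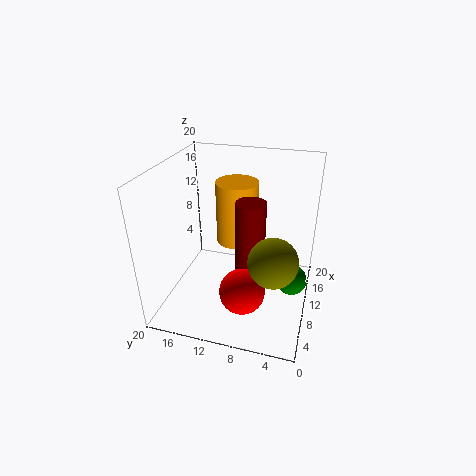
cx_1 = 8
cy_1 = 2
cz_1 = 6
cx_2 = 5
cy_2 = 8
cz_2 = 5
cx_3 = 9
cy_3 = 8
cz_3 = 6
r_3 = 2
cx_4 = 13
cy_4 = 11
cz_4 = 8
r_4 = 3
cx_5 = 4
cy_5 = 4
cz_5 = 11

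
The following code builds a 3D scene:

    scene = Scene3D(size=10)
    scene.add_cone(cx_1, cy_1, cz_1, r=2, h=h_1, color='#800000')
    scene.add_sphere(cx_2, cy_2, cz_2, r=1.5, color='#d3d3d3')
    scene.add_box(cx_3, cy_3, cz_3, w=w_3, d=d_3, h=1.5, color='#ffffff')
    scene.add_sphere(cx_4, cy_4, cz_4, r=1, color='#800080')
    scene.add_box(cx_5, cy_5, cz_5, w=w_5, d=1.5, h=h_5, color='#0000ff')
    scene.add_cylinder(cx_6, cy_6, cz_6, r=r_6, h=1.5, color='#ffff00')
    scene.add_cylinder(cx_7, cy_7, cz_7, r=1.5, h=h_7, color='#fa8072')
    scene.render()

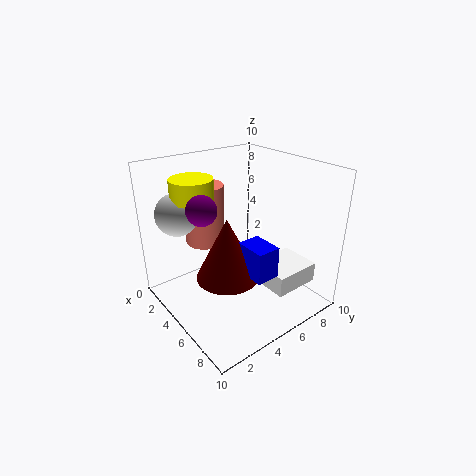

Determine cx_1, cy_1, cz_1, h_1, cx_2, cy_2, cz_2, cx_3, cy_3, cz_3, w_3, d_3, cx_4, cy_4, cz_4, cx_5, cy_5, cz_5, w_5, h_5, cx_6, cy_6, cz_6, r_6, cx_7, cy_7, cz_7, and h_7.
cx_1 = 6.5
cy_1 = 3
cz_1 = 3.5
h_1 = 4
cx_2 = 2
cy_2 = 2
cz_2 = 6.5
cx_3 = 5
cy_3 = 6.5
cz_3 = 1
w_3 = 3
d_3 = 3.5
cx_4 = 4.5
cy_4 = 2.5
cz_4 = 7.5
cx_5 = 7
cy_5 = 3.5
cz_5 = 4
w_5 = 2
h_5 = 2
cx_6 = 2.5
cy_6 = 3
cz_6 = 7.5
r_6 = 1.5
cx_7 = 1.5
cy_7 = 4.5
cz_7 = 3.5
h_7 = 4.5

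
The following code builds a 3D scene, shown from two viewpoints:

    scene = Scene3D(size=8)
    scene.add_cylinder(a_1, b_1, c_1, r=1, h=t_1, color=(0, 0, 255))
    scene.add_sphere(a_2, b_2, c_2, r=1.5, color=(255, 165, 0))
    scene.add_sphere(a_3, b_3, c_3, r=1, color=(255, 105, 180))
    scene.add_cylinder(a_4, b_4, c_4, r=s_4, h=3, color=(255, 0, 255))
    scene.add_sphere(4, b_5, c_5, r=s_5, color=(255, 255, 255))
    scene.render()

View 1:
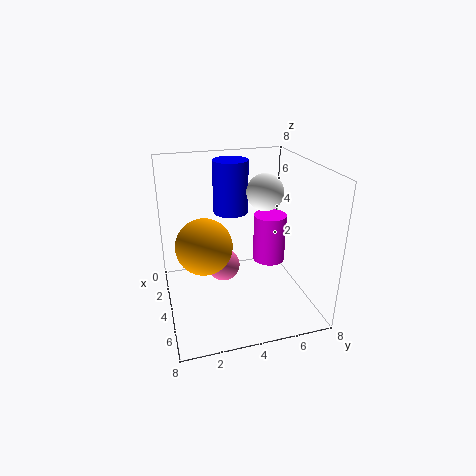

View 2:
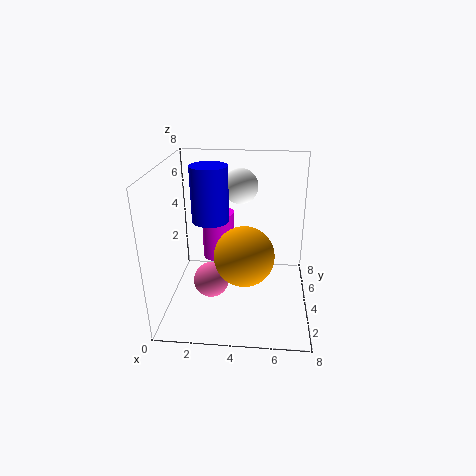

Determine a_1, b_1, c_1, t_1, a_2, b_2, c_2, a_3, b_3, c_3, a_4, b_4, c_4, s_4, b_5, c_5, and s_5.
a_1 = 2.5, b_1 = 4, c_1 = 5, t_1 = 3, a_2 = 4.5, b_2 = 2, c_2 = 4, a_3 = 2.5, b_3 = 3.5, c_3 = 1.5, a_4 = 2.5, b_4 = 6.5, c_4 = 1.5, s_4 = 1, b_5 = 5.5, c_5 = 6.5, s_5 = 1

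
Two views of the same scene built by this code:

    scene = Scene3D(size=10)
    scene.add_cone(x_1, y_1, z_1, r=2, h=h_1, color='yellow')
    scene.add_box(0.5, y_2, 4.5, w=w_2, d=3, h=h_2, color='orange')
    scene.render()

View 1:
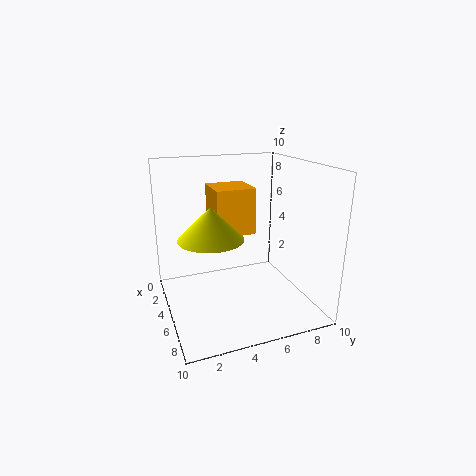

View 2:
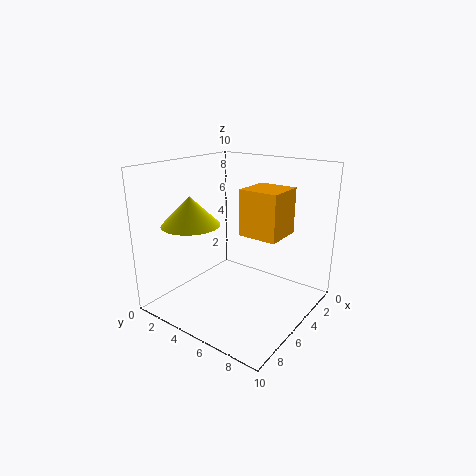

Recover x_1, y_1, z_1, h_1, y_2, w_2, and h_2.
x_1 = 7; y_1 = 2.5; z_1 = 6; h_1 = 2; y_2 = 4; w_2 = 3; h_2 = 3.5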